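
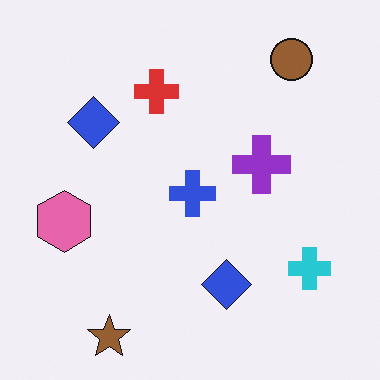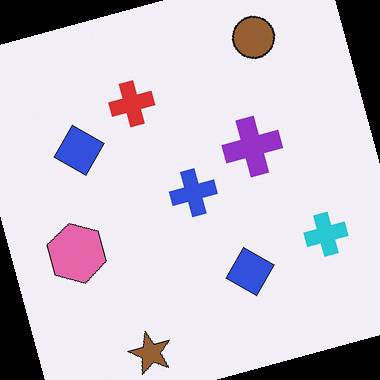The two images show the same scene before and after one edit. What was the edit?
The transformation is: rotated counter-clockwise by a clearly visible amount.

Every shape is tilted by the same angle and the image corners show triangular fill wedges — a whole-image rotation by a non-right angle.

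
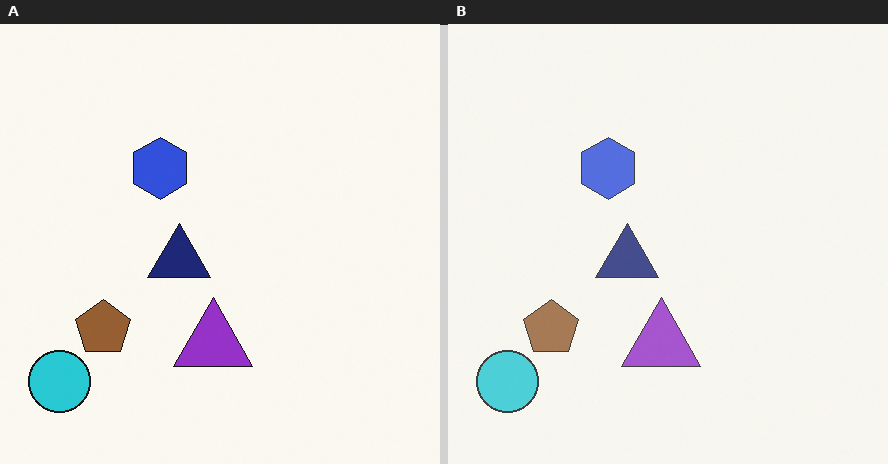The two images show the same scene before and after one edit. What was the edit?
This is the original image given slightly reduced contrast.

Tones are pushed toward mid-grey across the whole image — a global contrast change.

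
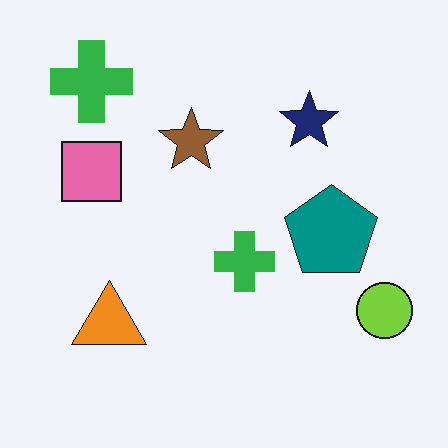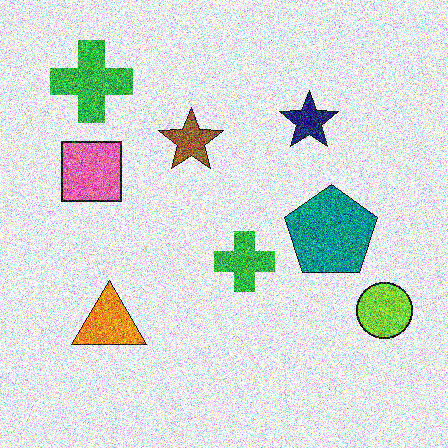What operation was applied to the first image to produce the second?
Degraded with a thick layer of grain.

Random speckle covers the whole image, including the flat background.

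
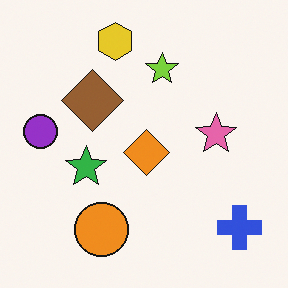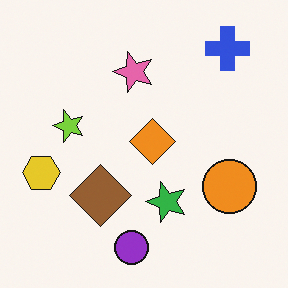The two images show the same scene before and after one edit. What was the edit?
The second image is the first rotated 90° counter-clockwise.

The blue cross sits in the bottom-right of the first image and the top-right of the second — consistent with a whole-image 90° counter-clockwise rotation.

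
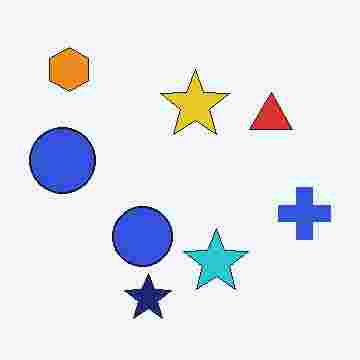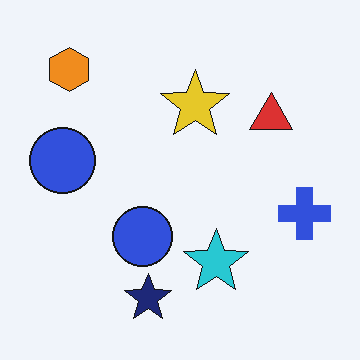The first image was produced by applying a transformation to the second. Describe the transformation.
It was heavily JPEG-compressed with obvious blocking artifacts.

Blocky 8×8 compression artifacts appear around shape edges and the flat background shows ringing — characteristic JPEG degradation.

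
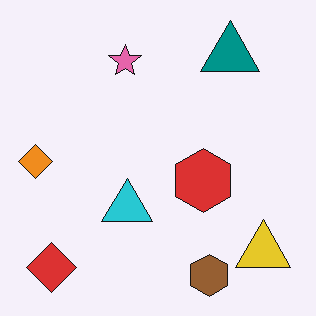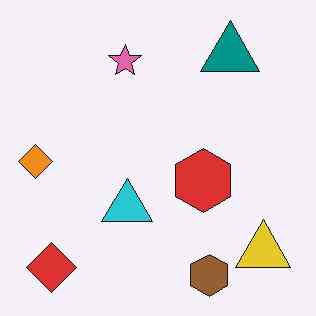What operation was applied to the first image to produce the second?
This is the original image given moderate JPEG compression.

Blocky 8×8 compression artifacts appear around shape edges and the flat background shows ringing — characteristic JPEG degradation.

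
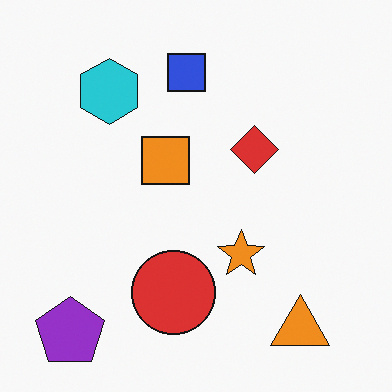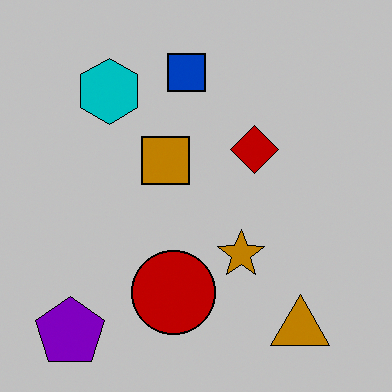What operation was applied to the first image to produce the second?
This is the original image aggressively posterized.

Each flat color has snapped to a coarser quantized level — most visibly, the near-white background has dropped to a flat grey.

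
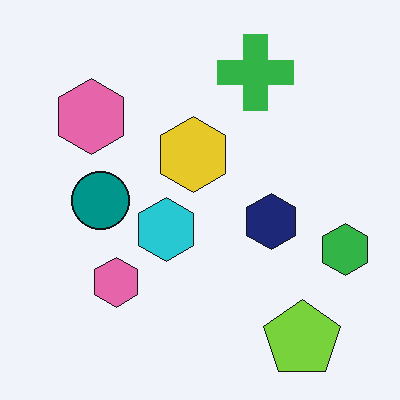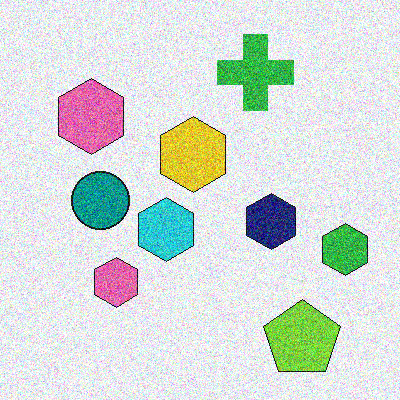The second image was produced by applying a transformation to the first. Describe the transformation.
It was degraded with a thick layer of grain.

Random speckle covers the whole image, including the flat background.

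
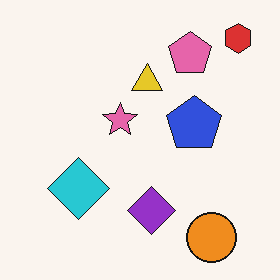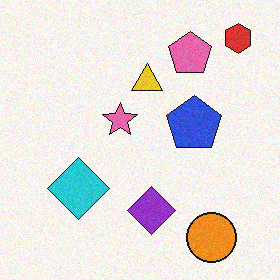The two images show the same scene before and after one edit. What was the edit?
This is the original image degraded with subtle gaussian noise.

Random speckle covers the whole image, including the flat background.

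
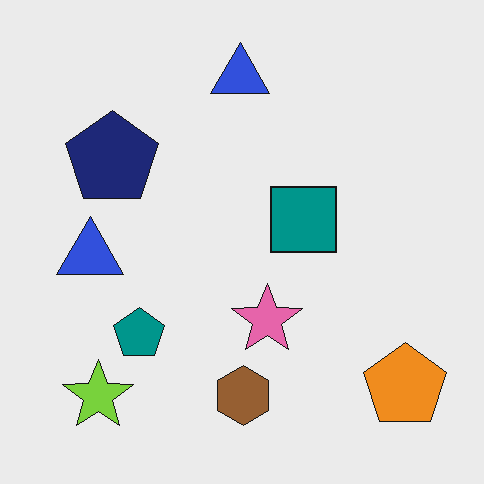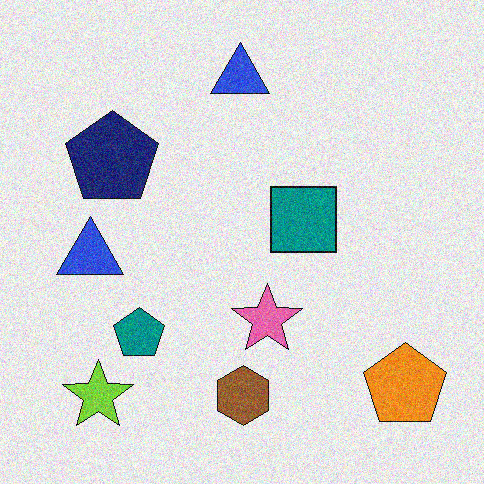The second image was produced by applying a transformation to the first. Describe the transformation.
Degraded with visible gaussian noise.

Random speckle covers the whole image, including the flat background.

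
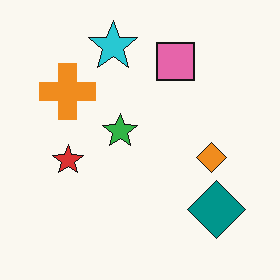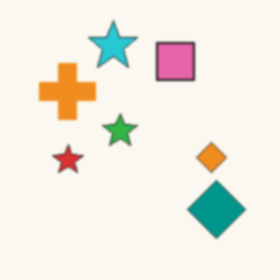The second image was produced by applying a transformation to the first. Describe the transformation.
The image was slightly softened.

Shape edges and outlines are uniformly softened across the whole image.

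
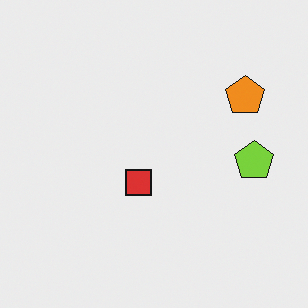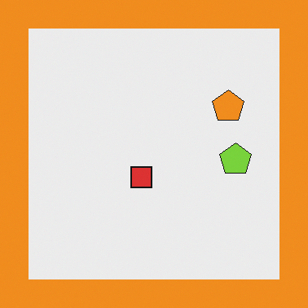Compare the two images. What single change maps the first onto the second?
It was framed with a orange border.

A solid orange frame runs around the edge of the second image, with the content slightly shrunk inside it.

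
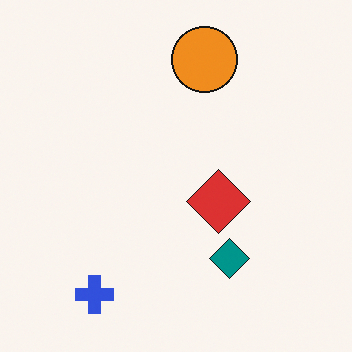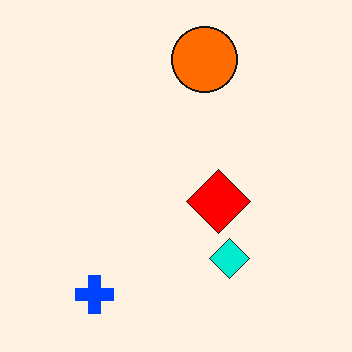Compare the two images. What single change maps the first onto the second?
It was made much more vivid (saturation change).

All colors are more vivid — a global saturation change.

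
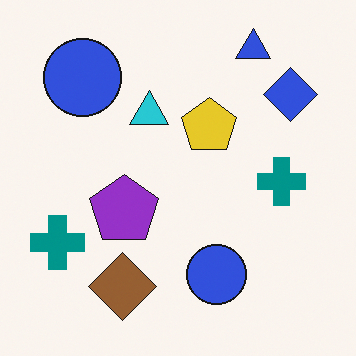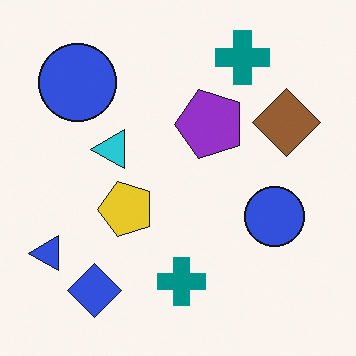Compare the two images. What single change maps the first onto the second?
It was transposed (reflected across the top-left ↔ bottom-right diagonal).

Shapes have swapped their row and column positions — what was in the top-right is now in the bottom-left — a diagonal reflection.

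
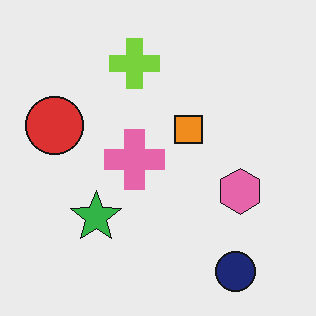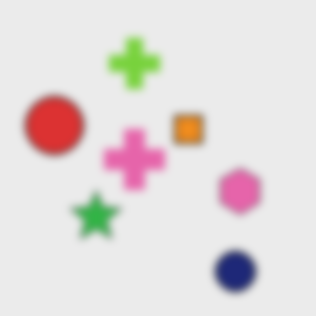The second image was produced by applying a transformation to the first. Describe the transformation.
The second image is the first noticeably gaussian-blurred.

Shape edges and outlines are uniformly softened across the whole image.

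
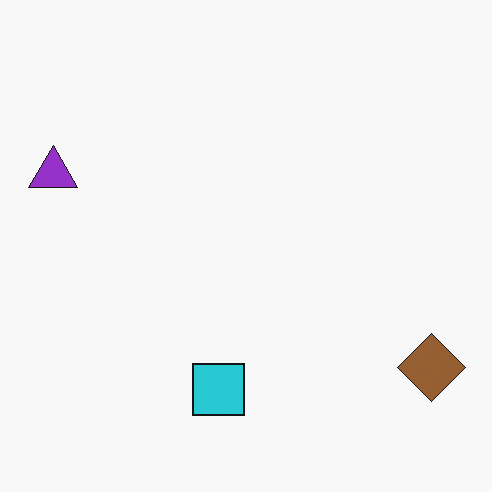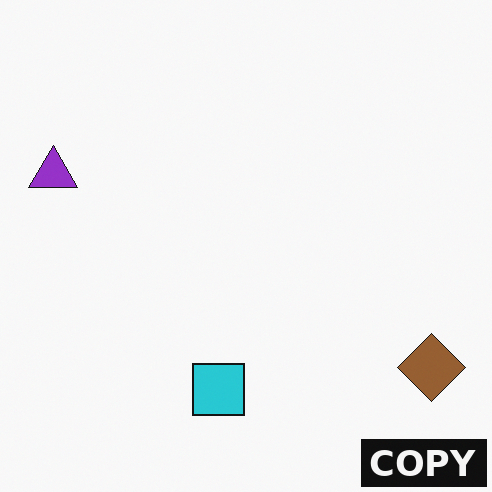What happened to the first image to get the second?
This is the original image watermarked with the text "COPY" in the lower-right corner.

A dark label reading "COPY" appears in the lower-right corner.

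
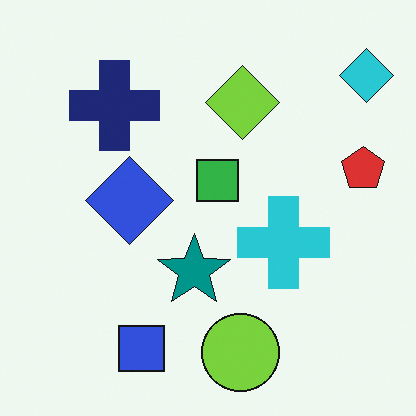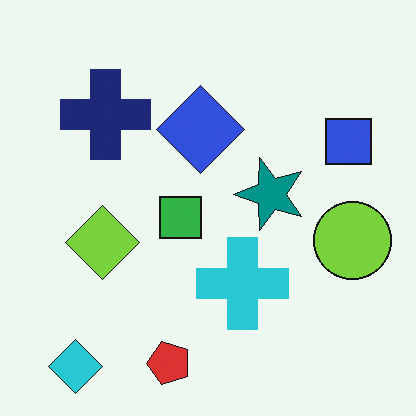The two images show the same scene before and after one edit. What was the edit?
The image was transposed (reflected across the top-left ↔ bottom-right diagonal).

Shapes have swapped their row and column positions — what was in the top-right is now in the bottom-left — a diagonal reflection.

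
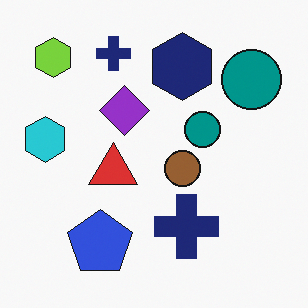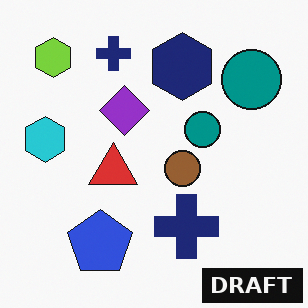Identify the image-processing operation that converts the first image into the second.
Watermarked with the text "DRAFT" in the lower-right corner.

A dark label reading "DRAFT" appears in the lower-right corner.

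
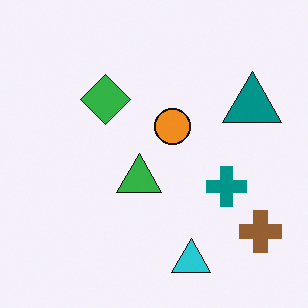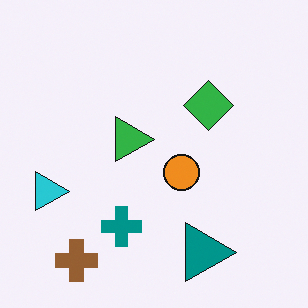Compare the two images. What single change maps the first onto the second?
The second image is the first rotated 90° clockwise.

The brown cross sits in the bottom-right of the first image and the bottom-left of the second — consistent with a whole-image 90° clockwise rotation.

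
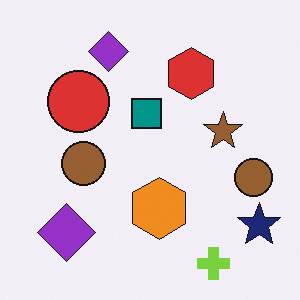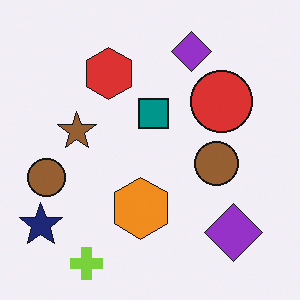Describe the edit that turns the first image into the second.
This is the original image flipped horizontally (left ↔ right).

The navy star is in the bottom-right of the first image and the bottom-left of the second — shapes on opposite sides of the vertical midline have swapped in a mirror flip.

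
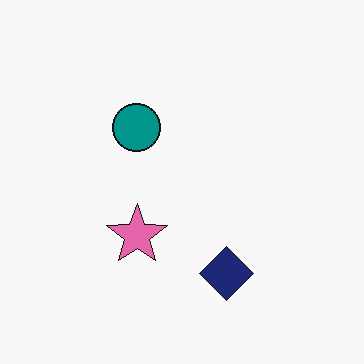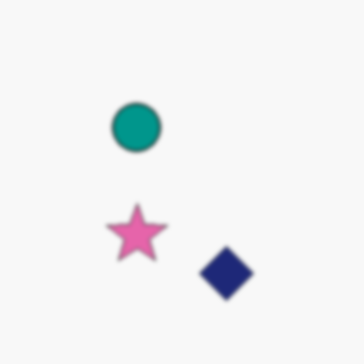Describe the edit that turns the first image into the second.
It was slightly softened.

Shape edges and outlines are uniformly softened across the whole image.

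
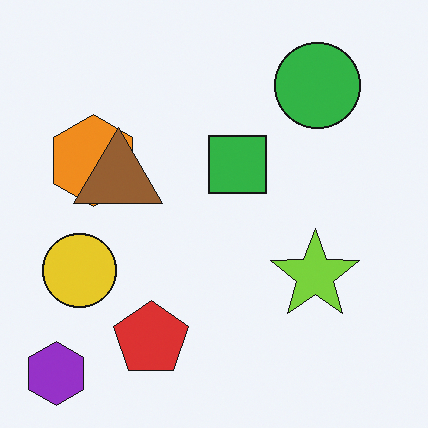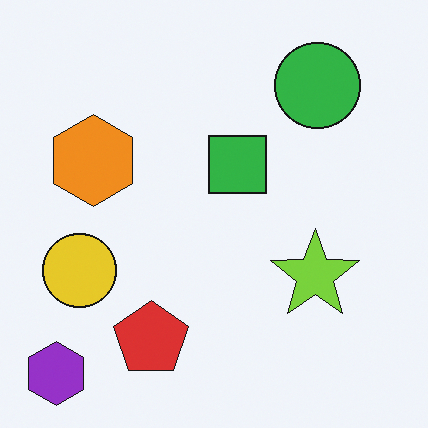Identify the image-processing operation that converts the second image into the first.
The first image is the second overlaid with an additional brown triangle.

A brown triangle appears in the first image that is absent from the second.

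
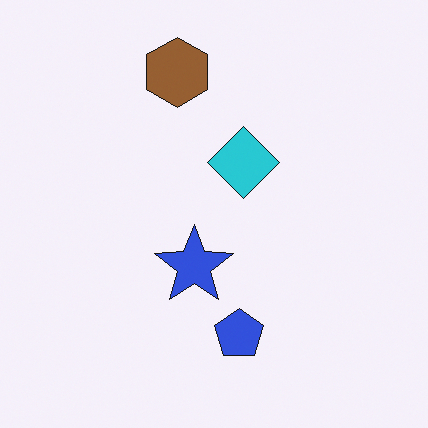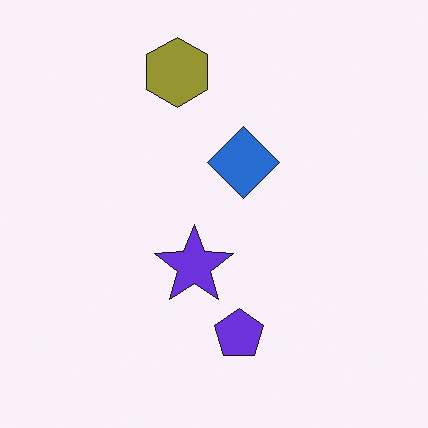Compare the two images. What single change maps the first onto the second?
The transformation is: hue-shifted slightly.

Every shape's color has rotated by the same amount around the hue wheel — a uniform hue shift.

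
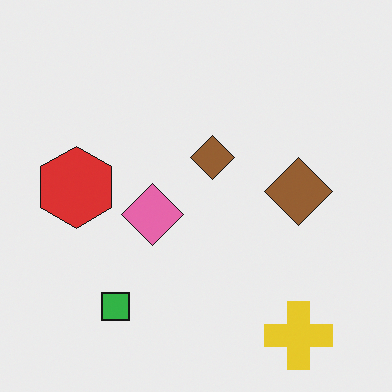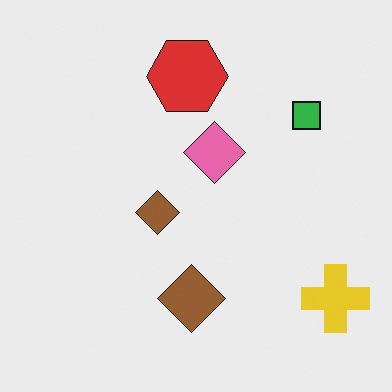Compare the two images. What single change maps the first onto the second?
This is the original image transposed (reflected across the top-left ↔ bottom-right diagonal).

Shapes have swapped their row and column positions — what was in the top-right is now in the bottom-left — a diagonal reflection.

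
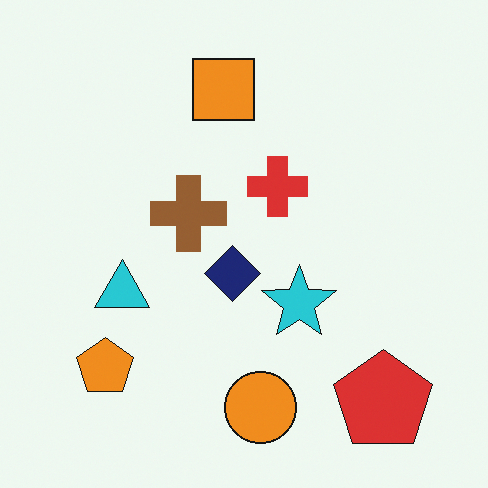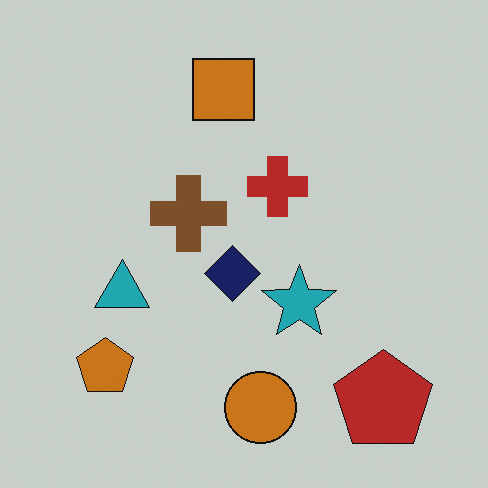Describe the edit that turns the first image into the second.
This is the original image darkened a little.

Every pixel — background and shapes alike — is uniformly darkened.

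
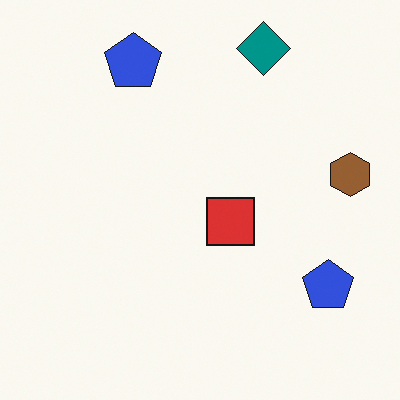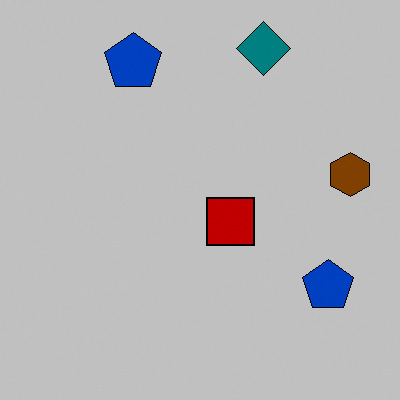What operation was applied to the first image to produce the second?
It was aggressively posterized.

Each flat color has snapped to a coarser quantized level — most visibly, the near-white background has dropped to a flat grey.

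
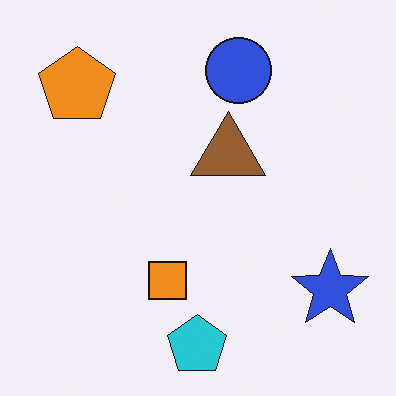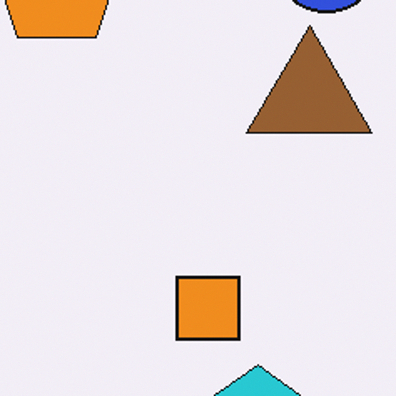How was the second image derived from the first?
Cropped to a noticeably smaller region and rescaled.

The visible shapes are larger and the field of view is narrower; shapes near the original edges may be partly or wholly outside the frame — a crop-and-rescale.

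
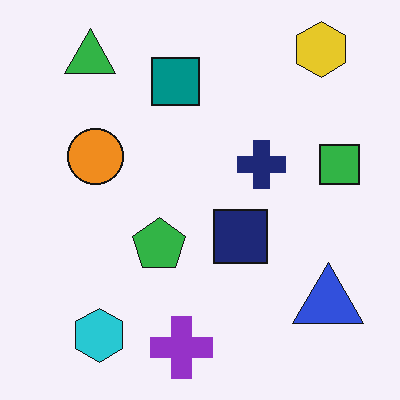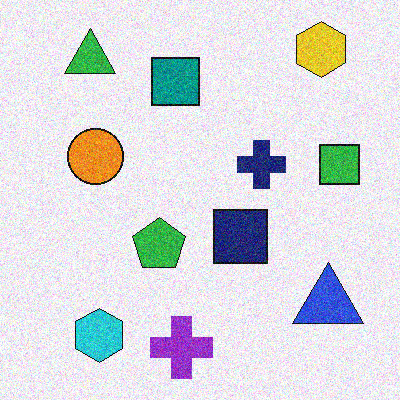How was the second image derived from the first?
The image was degraded with moderate additive noise.

Random speckle covers the whole image, including the flat background.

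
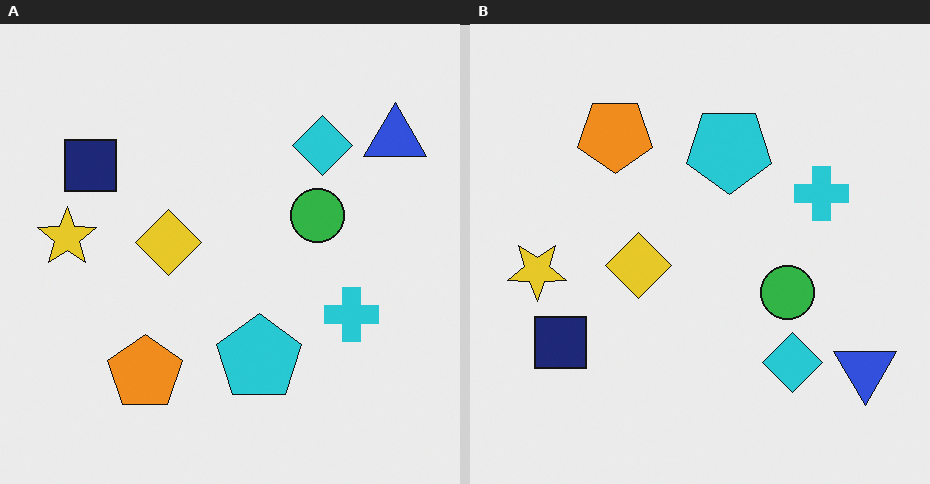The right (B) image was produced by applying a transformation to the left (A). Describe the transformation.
The transformation is: flipped vertically (top ↔ bottom).

The orange pentagon is in the bottom-left of the left (A) image and the top-left of the right (B) — shapes on opposite sides of the horizontal midline have swapped in a mirror flip.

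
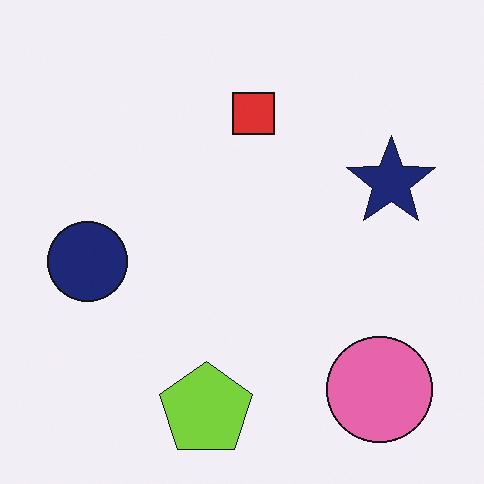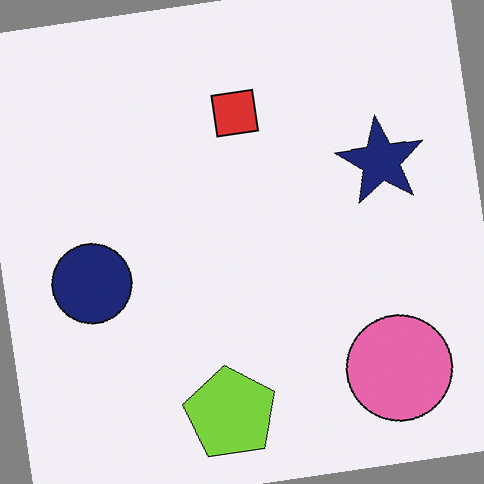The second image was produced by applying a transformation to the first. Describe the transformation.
This is the original image rotated counter-clockwise by a few degrees.

Every shape is tilted by the same angle and the image corners show triangular fill wedges — a whole-image rotation by a non-right angle.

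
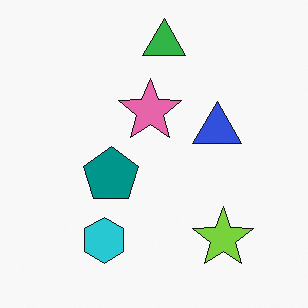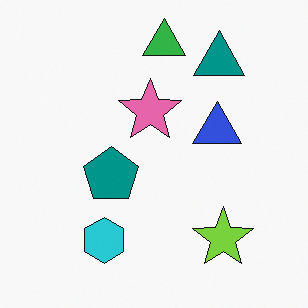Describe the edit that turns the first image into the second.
This is the original image overlaid with an additional teal triangle.

A teal triangle appears in the second image that is absent from the first.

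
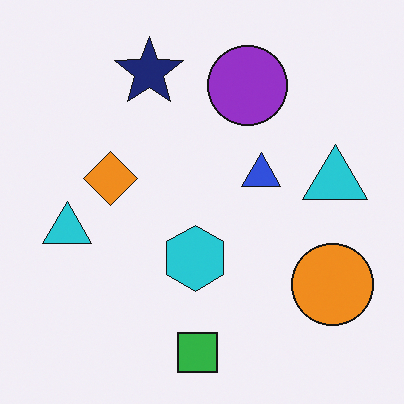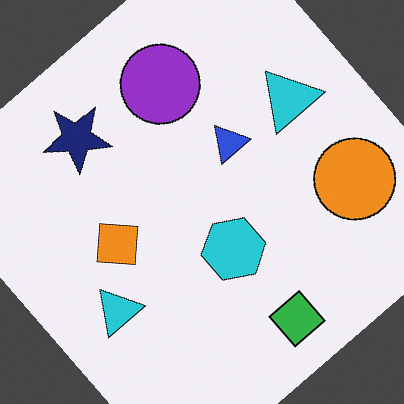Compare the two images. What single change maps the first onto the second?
The transformation is: rotated counter-clockwise by a large amount — several tens of degrees.

Every shape is tilted by the same angle and the image corners show triangular fill wedges — a whole-image rotation by a non-right angle.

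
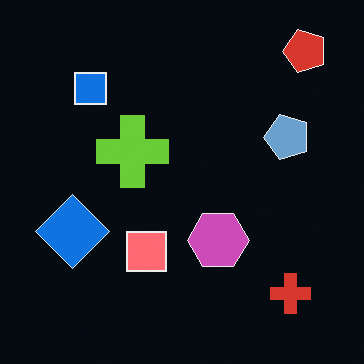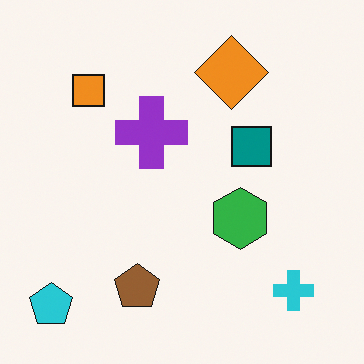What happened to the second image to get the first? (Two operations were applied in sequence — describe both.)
The transformation is: transposed (reflected across the top-left ↔ bottom-right diagonal), then color-inverted (negative).

Shapes have swapped their row and column positions — what was in the top-right is now in the bottom-left — a diagonal reflection. The light background has become dark and every shape's color is its complement — a photographic negative.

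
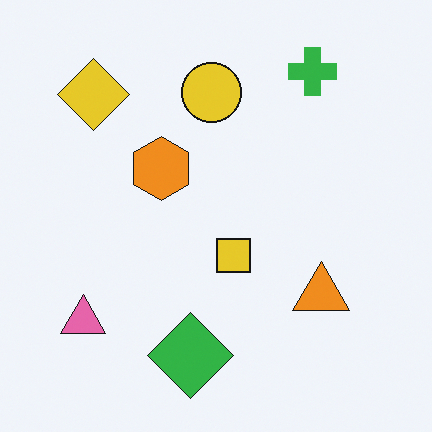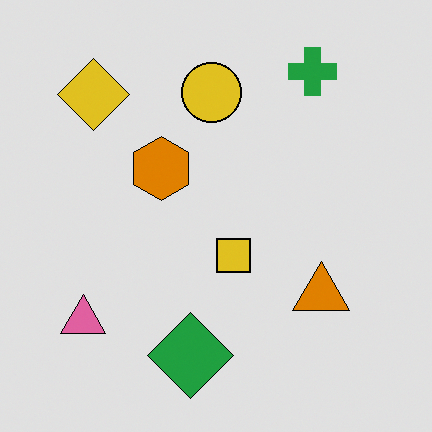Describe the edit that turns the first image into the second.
It was posterized to a reduced palette.

Each flat color has snapped to a coarser quantized level — most visibly, the near-white background has dropped to a flat grey.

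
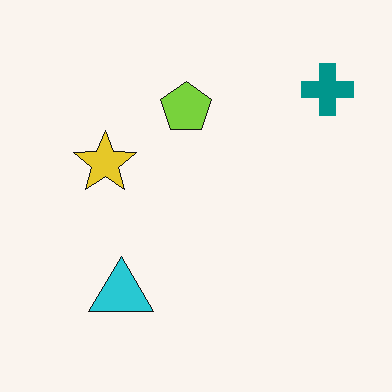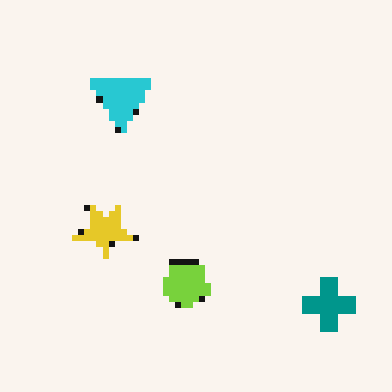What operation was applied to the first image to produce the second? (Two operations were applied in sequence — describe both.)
The image was pixelated into visible square blocks, then flipped vertically (top ↔ bottom).

Shapes are reduced to large square blocks; fine edges and outlines are lost — a downscale-then-upscale (mosaic) effect. The teal cross is in the top-right of the first image and the bottom-right of the second — shapes on opposite sides of the horizontal midline have swapped in a mirror flip.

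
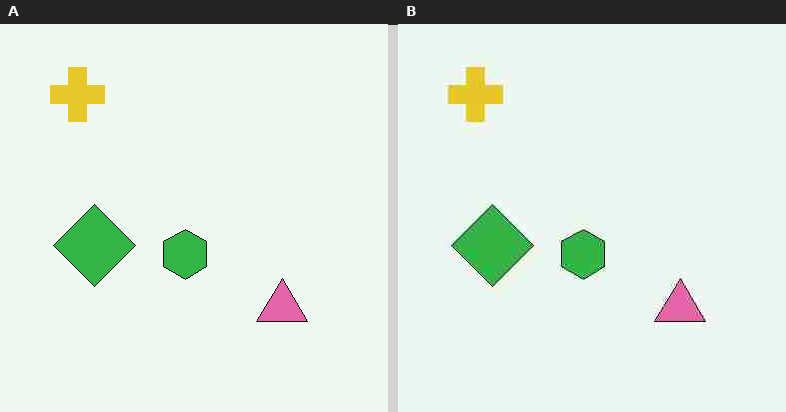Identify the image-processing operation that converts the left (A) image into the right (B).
The image was degraded with heavy JPEG compression.

Blocky 8×8 compression artifacts appear around shape edges and the flat background shows ringing — characteristic JPEG degradation.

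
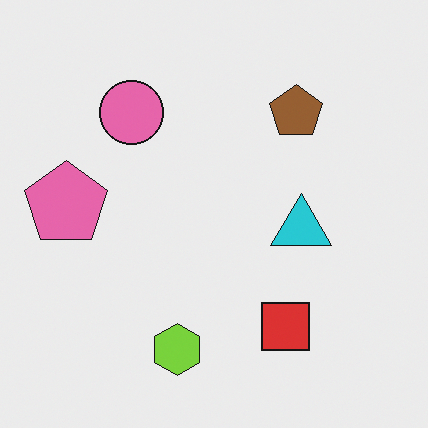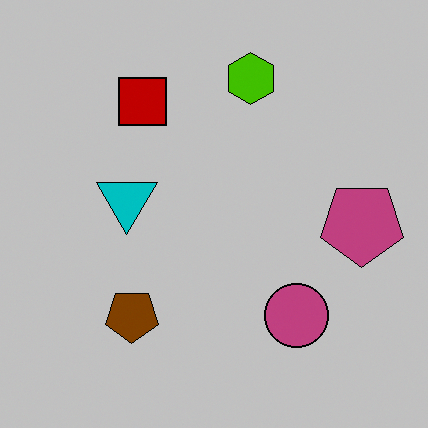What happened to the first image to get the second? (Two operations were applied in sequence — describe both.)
Aggressively posterized, then rotated 180°.

Each flat color has snapped to a coarser quantized level — most visibly, the near-white background has dropped to a flat grey. The pink pentagon sits in the left of the first image and the right of the second — consistent with a whole-image 180° rotation.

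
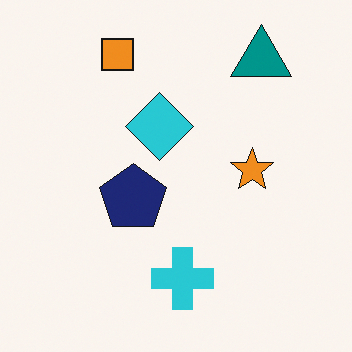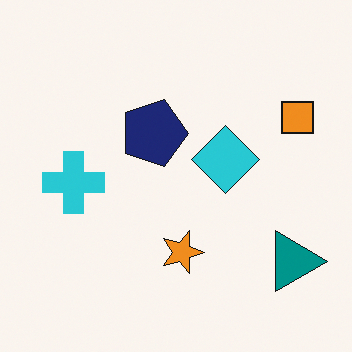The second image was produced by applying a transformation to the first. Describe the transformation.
The transformation is: rotated 90° clockwise.

The teal triangle sits in the top-right of the first image and the bottom-right of the second — consistent with a whole-image 90° clockwise rotation.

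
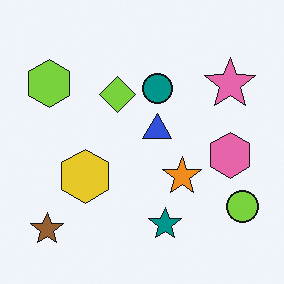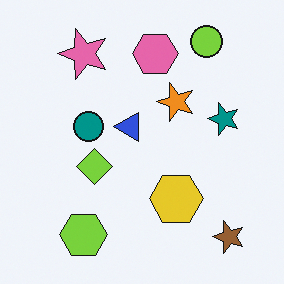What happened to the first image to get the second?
It was rotated 90° counter-clockwise.

The brown star sits in the bottom-left of the first image and the bottom-right of the second — consistent with a whole-image 90° counter-clockwise rotation.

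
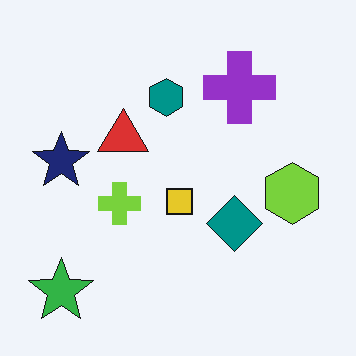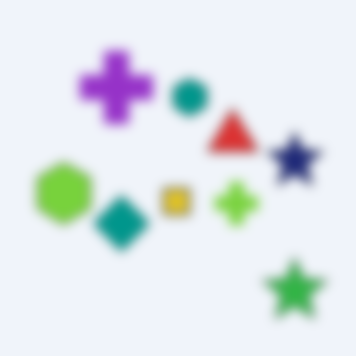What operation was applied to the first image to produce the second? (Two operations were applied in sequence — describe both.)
This is the original image heavily blurred, then flipped horizontally (left ↔ right).

Shape edges and outlines are uniformly softened across the whole image. The navy star is in the left of the first image and the right of the second — shapes on opposite sides of the vertical midline have swapped in a mirror flip.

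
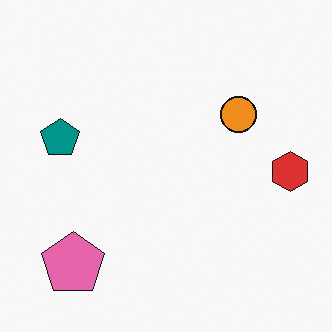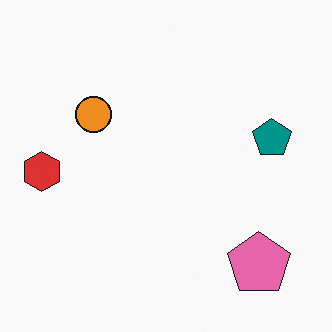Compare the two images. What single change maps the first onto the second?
The transformation is: flipped horizontally (left ↔ right).

The red hexagon is in the right of the first image and the left of the second — shapes on opposite sides of the vertical midline have swapped in a mirror flip.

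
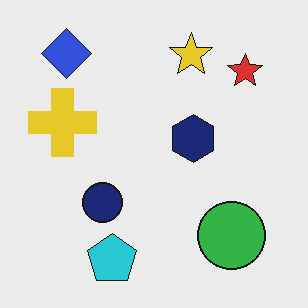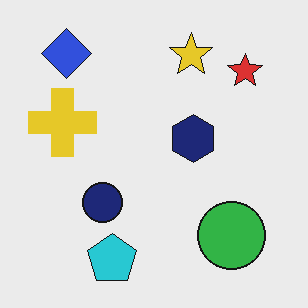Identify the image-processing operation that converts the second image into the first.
The image was given moderate JPEG compression.

Blocky 8×8 compression artifacts appear around shape edges and the flat background shows ringing — characteristic JPEG degradation.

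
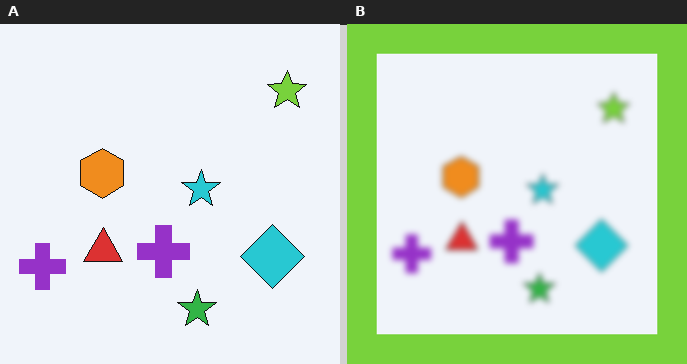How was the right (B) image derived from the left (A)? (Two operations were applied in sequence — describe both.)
It was noticeably gaussian-blurred, then framed with a lime border.

Shape edges and outlines are uniformly softened across the whole image. A solid lime frame runs around the edge of the right (B) image, with the content slightly shrunk inside it.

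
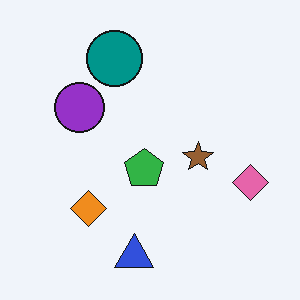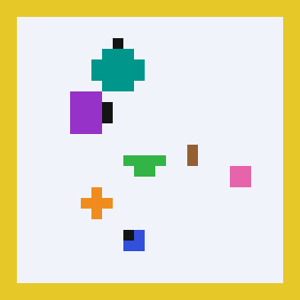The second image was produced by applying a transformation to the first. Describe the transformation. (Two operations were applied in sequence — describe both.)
The second image is the first coarsely pixelated, then framed with a yellow border.

Shapes are reduced to large square blocks; fine edges and outlines are lost — a downscale-then-upscale (mosaic) effect. A solid yellow frame runs around the edge of the second image, with the content slightly shrunk inside it.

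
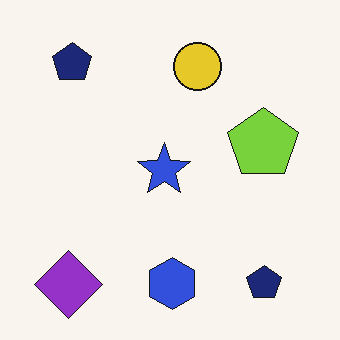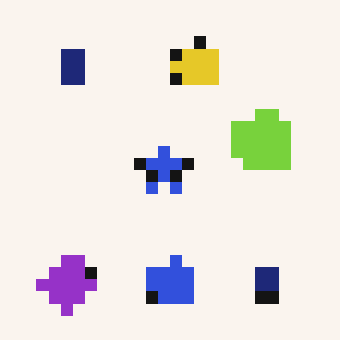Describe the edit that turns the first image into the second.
This is the original image coarsely pixelated.

Shapes are reduced to large square blocks; fine edges and outlines are lost — a downscale-then-upscale (mosaic) effect.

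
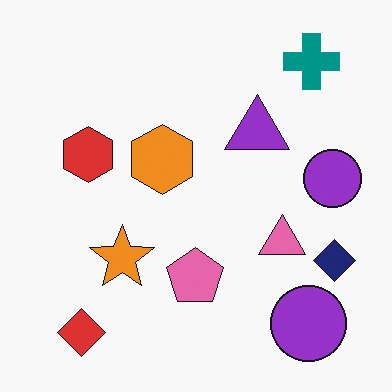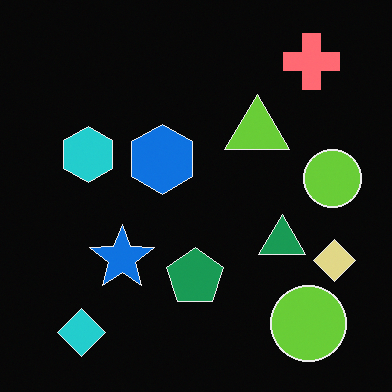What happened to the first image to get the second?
Color-inverted (negative).

The light background has become dark and every shape's color is its complement — a photographic negative.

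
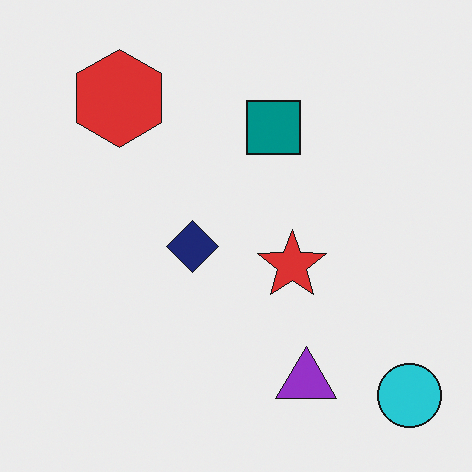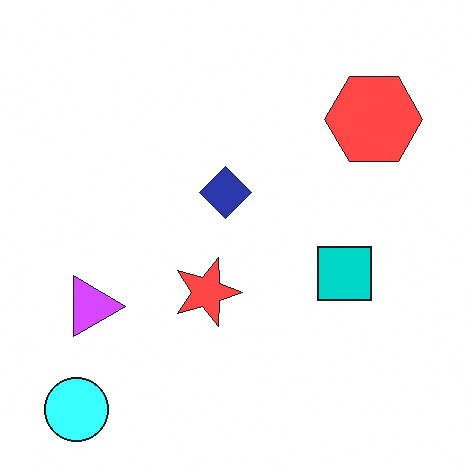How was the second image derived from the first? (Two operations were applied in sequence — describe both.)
This is the original image rotated 90° clockwise, then noticeably brightened.

The cyan circle sits in the bottom-right of the first image and the bottom-left of the second — consistent with a whole-image 90° clockwise rotation. Every pixel — background and shapes alike — is uniformly brightened.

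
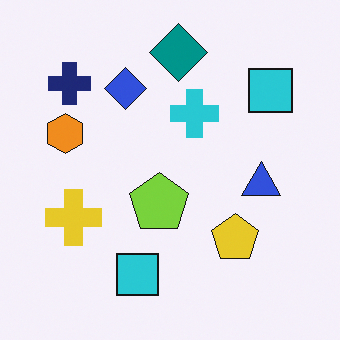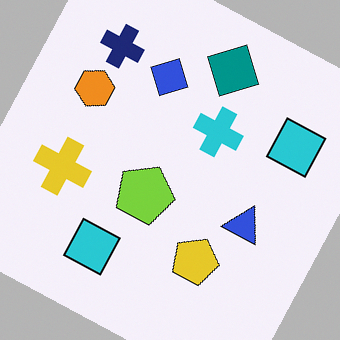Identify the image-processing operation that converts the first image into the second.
It was rotated clockwise by a clearly visible amount.

Every shape is tilted by the same angle and the image corners show triangular fill wedges — a whole-image rotation by a non-right angle.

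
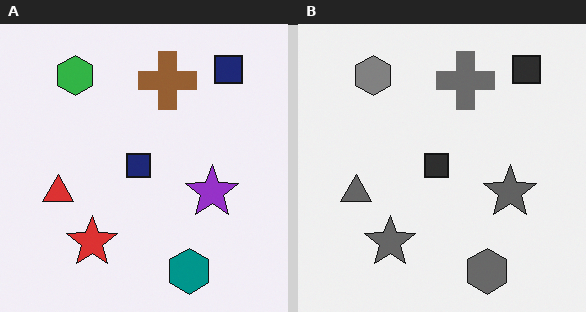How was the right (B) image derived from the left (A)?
The image was converted to grayscale.

All color is removed — every shape is now a shade of grey.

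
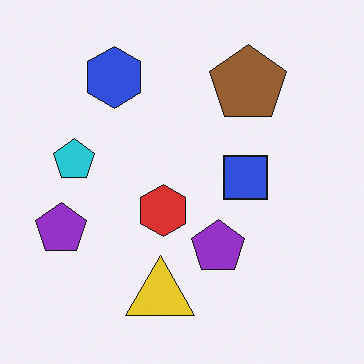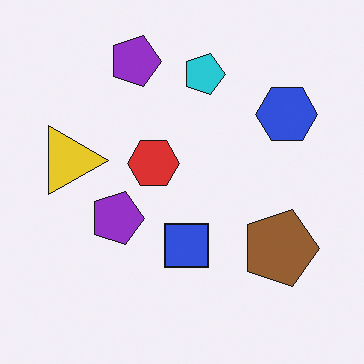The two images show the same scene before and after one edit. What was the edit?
The transformation is: rotated 90° clockwise.

The blue hexagon sits in the top-left of the first image and the top-right of the second — consistent with a whole-image 90° clockwise rotation.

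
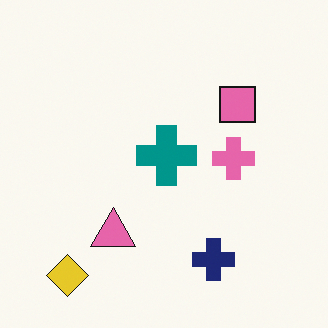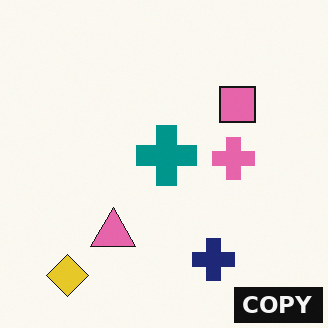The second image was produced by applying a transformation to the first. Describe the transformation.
The second image is the first watermarked with the text "COPY" in the lower-right corner.

A dark label reading "COPY" appears in the lower-right corner.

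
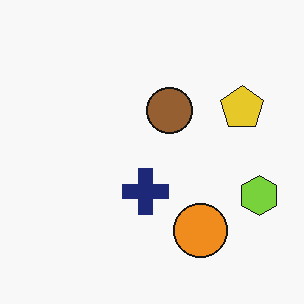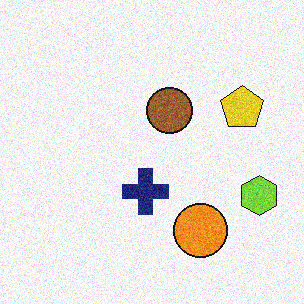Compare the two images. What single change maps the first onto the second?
This is the original image degraded with moderate additive noise.

Random speckle covers the whole image, including the flat background.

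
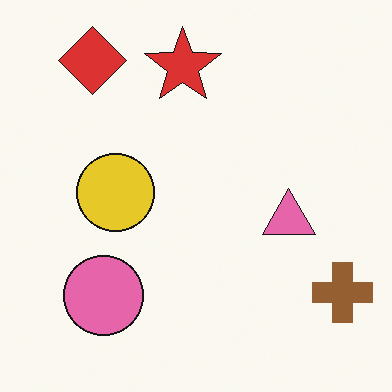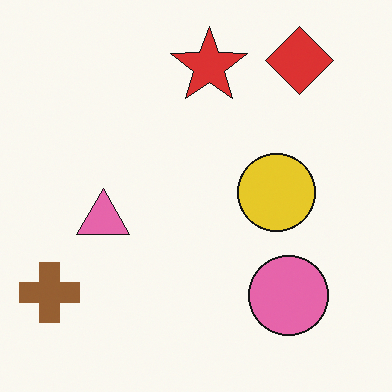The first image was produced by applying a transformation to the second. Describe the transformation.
The image was flipped horizontally (left ↔ right).

The brown cross is in the bottom-left of the second image and the bottom-right of the first — shapes on opposite sides of the vertical midline have swapped in a mirror flip.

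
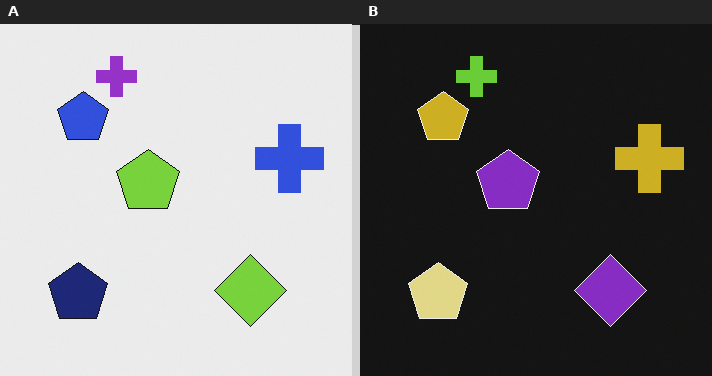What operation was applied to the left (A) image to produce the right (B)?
It was color-inverted (negative).

The light background has become dark and every shape's color is its complement — a photographic negative.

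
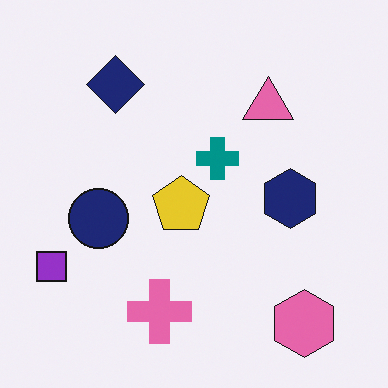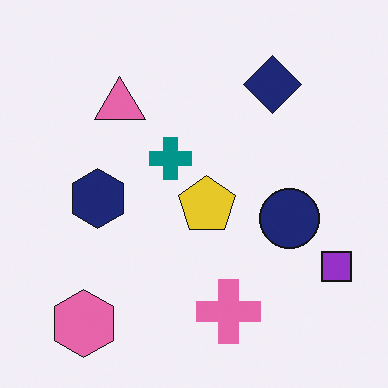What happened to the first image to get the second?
Flipped horizontally (left ↔ right).

The purple square is in the bottom-left of the first image and the bottom-right of the second — shapes on opposite sides of the vertical midline have swapped in a mirror flip.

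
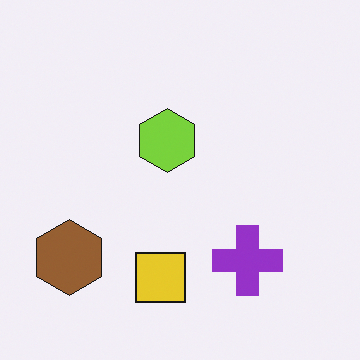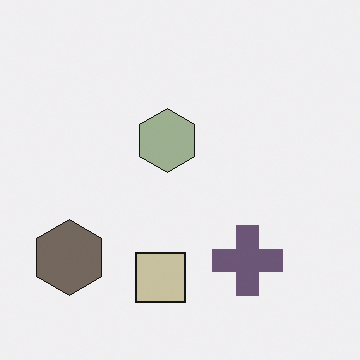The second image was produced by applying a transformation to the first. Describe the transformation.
The image was heavily desaturated.

All colors are more muted and greyish — a global saturation change.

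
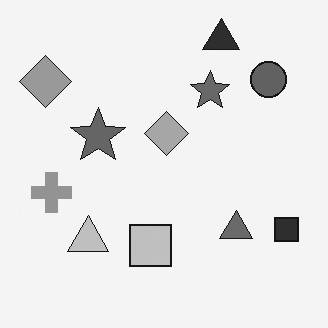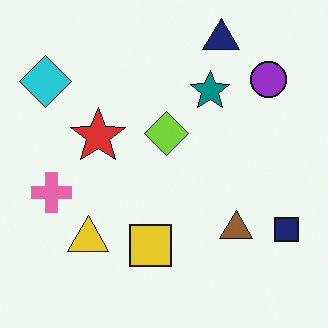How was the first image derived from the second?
It was converted to grayscale.

All color is removed — every shape is now a shade of grey.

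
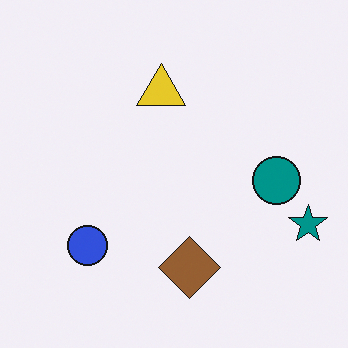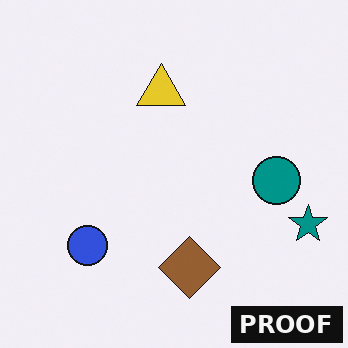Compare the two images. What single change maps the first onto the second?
Watermarked with the text "PROOF" in the lower-right corner.

A dark label reading "PROOF" appears in the lower-right corner.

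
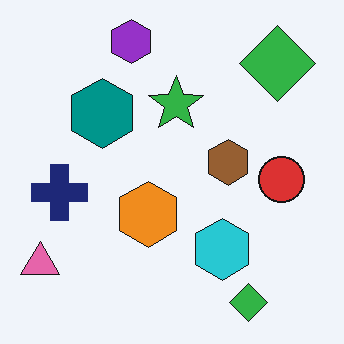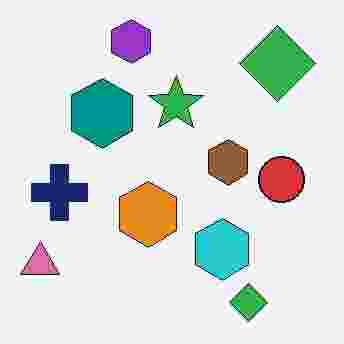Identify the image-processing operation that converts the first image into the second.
The image was degraded with heavy JPEG compression.

Blocky 8×8 compression artifacts appear around shape edges and the flat background shows ringing — characteristic JPEG degradation.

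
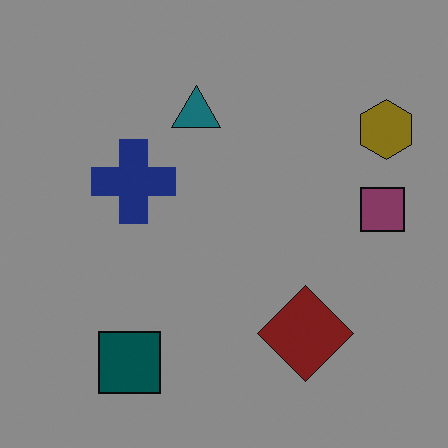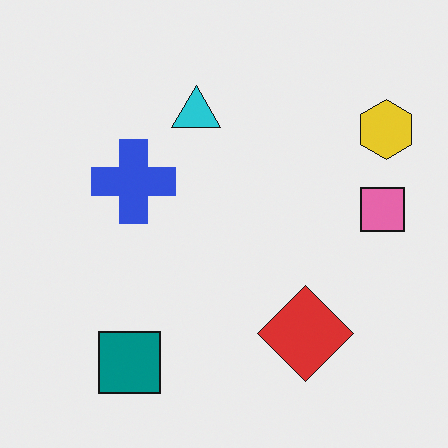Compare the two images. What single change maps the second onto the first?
It was noticeably darkened.

Every pixel — background and shapes alike — is uniformly darkened.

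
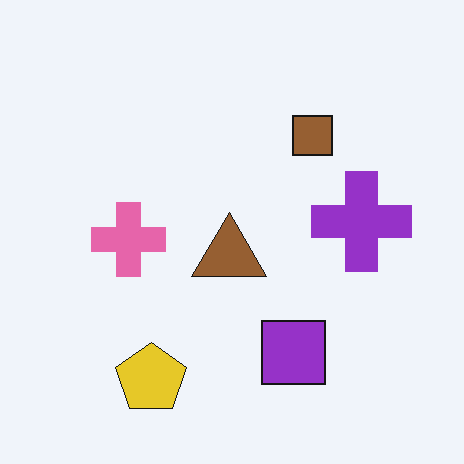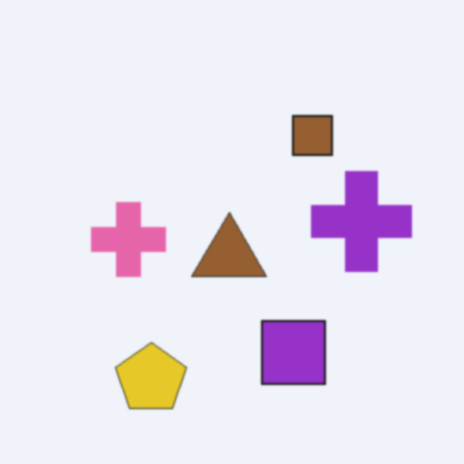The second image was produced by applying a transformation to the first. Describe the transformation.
The second image is the first given a subtle gaussian blur.

Shape edges and outlines are uniformly softened across the whole image.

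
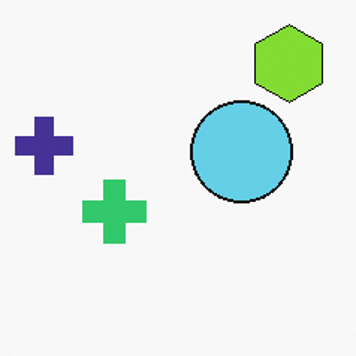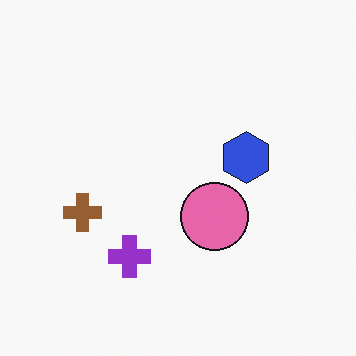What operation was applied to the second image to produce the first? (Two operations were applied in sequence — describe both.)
The image was hue-shifted by a large amount, then cropped slightly and scaled back up.

Every shape's color has rotated by the same amount around the hue wheel — a uniform hue shift. The visible shapes are larger and the field of view is narrower; shapes near the original edges may be partly or wholly outside the frame — a crop-and-rescale.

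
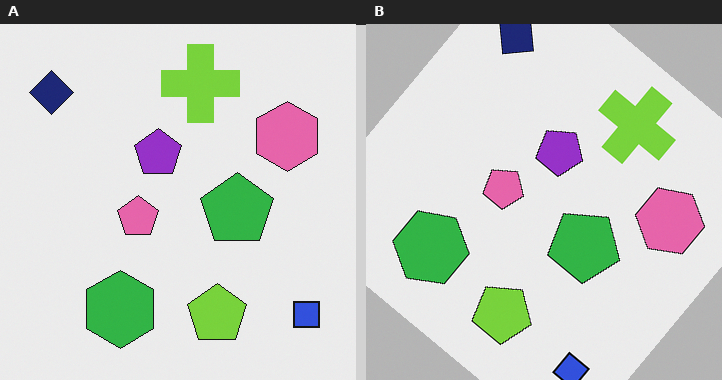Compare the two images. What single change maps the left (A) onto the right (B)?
The image was rotated clockwise by a large amount — several tens of degrees.

Every shape is tilted by the same angle and the image corners show triangular fill wedges — a whole-image rotation by a non-right angle.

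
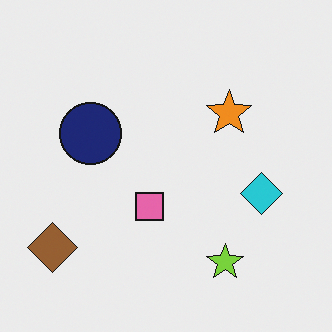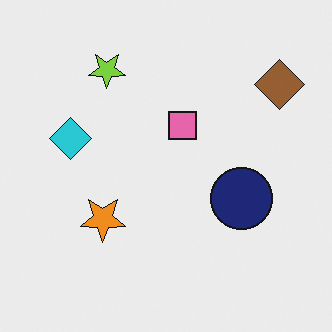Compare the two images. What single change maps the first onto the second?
It was rotated 180°.

The brown diamond sits in the bottom-left of the first image and the top-right of the second — consistent with a whole-image 180° rotation.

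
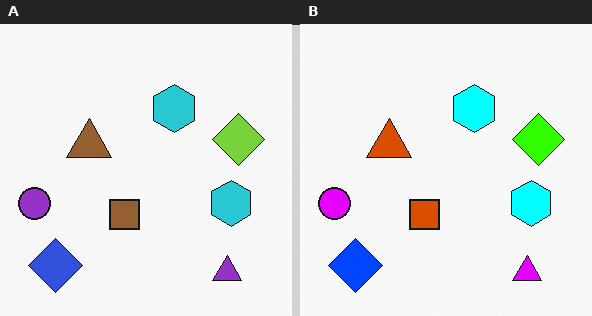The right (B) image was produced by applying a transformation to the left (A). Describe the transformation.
Heavily oversaturated.

All colors are more vivid — a global saturation change.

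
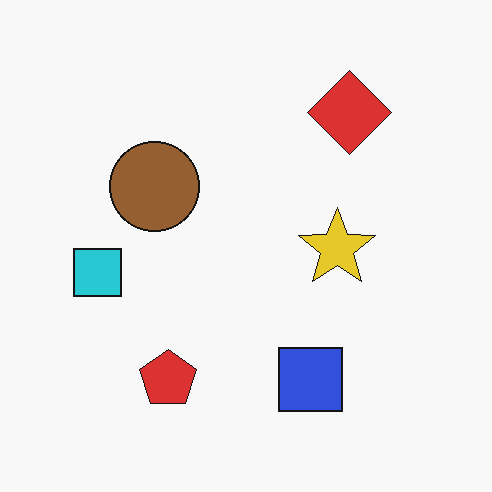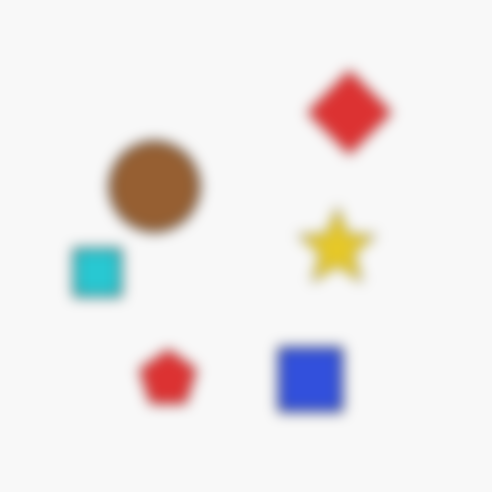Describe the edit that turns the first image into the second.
The second image is the first heavily blurred.

Shape edges and outlines are uniformly softened across the whole image.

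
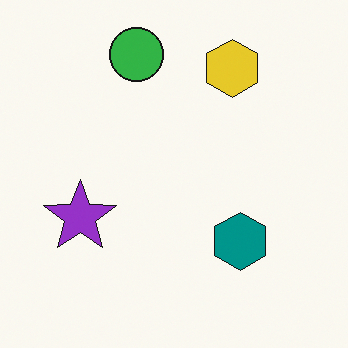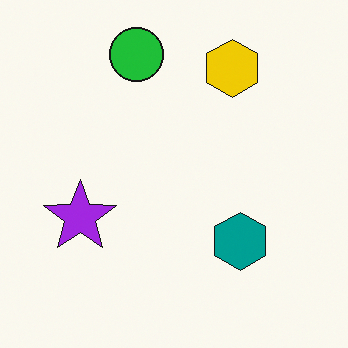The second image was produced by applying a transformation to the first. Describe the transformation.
The image was slightly oversaturated.

All colors are more vivid — a global saturation change.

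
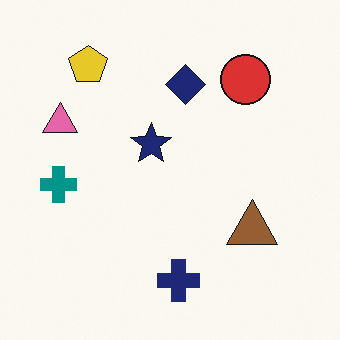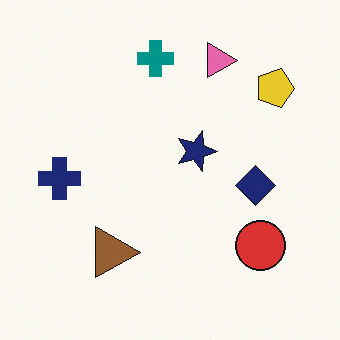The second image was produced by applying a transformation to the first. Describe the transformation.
The second image is the first rotated 90° clockwise.

The yellow pentagon sits in the top-left of the first image and the top-right of the second — consistent with a whole-image 90° clockwise rotation.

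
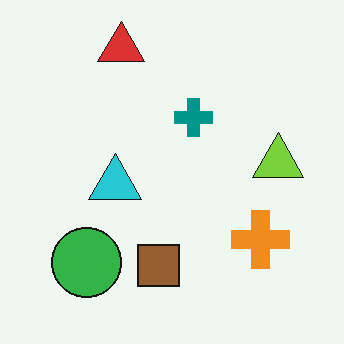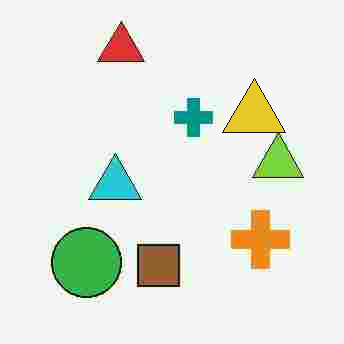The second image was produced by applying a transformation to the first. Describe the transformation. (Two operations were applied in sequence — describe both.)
The second image is the first degraded with heavy JPEG compression, then overlaid with an additional yellow triangle.

Blocky 8×8 compression artifacts appear around shape edges and the flat background shows ringing — characteristic JPEG degradation. A yellow triangle appears in the second image that is absent from the first.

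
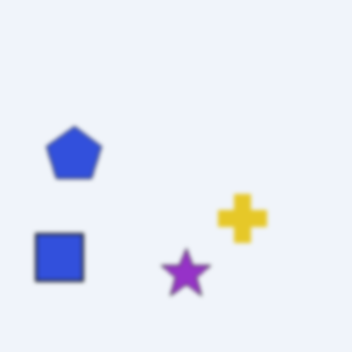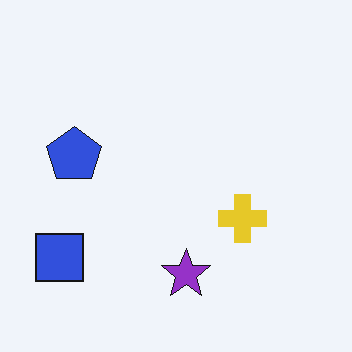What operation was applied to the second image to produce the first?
The first image is the second slightly softened.

Shape edges and outlines are uniformly softened across the whole image.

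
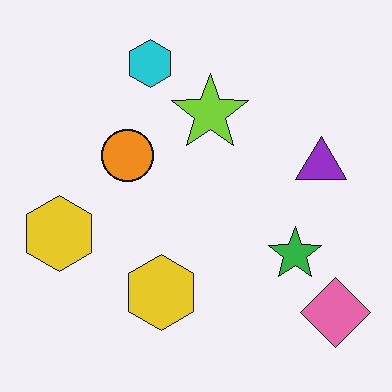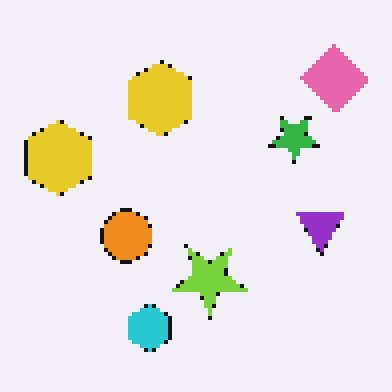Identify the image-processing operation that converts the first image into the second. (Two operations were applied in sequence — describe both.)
Flipped vertically (top ↔ bottom), then lightly pixelated (a mild mosaic effect).

The cyan hexagon is in the top of the first image and the bottom of the second — shapes on opposite sides of the horizontal midline have swapped in a mirror flip. Shapes are reduced to large square blocks; fine edges and outlines are lost — a downscale-then-upscale (mosaic) effect.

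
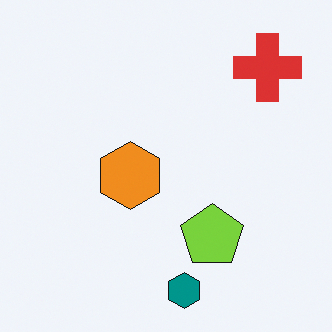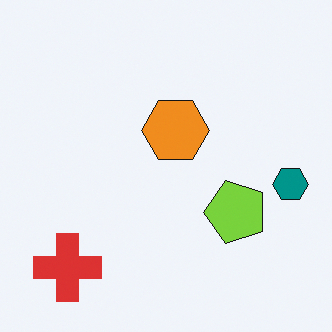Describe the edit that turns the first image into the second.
This is the original image transposed (reflected across the top-left ↔ bottom-right diagonal).

Shapes have swapped their row and column positions — what was in the top-right is now in the bottom-left — a diagonal reflection.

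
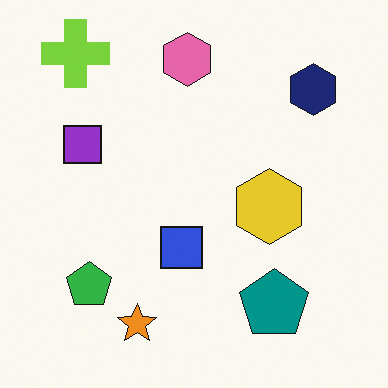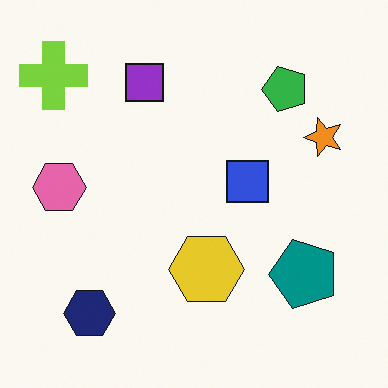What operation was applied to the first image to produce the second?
The second image is the first transposed (reflected across the top-left ↔ bottom-right diagonal).

Shapes have swapped their row and column positions — what was in the top-right is now in the bottom-left — a diagonal reflection.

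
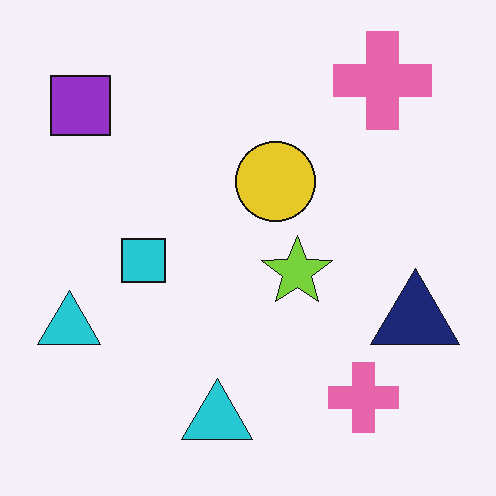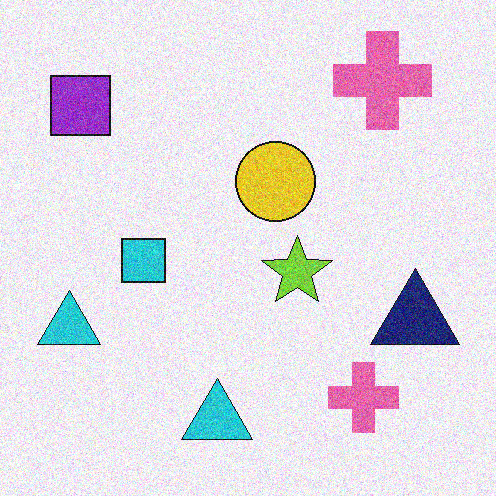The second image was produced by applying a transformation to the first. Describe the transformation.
The image was degraded with visible gaussian noise.

Random speckle covers the whole image, including the flat background.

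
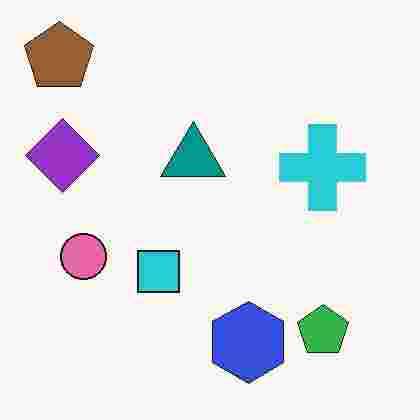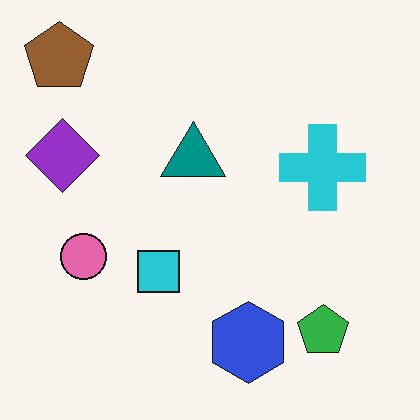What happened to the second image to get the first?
Heavily JPEG-compressed with obvious blocking artifacts.

Blocky 8×8 compression artifacts appear around shape edges and the flat background shows ringing — characteristic JPEG degradation.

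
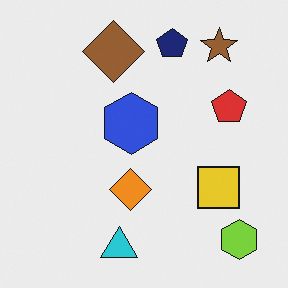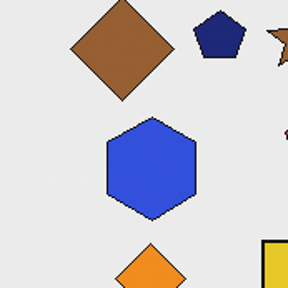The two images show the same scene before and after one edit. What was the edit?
It was cropped to a noticeably smaller region and rescaled.

The visible shapes are larger and the field of view is narrower; shapes near the original edges may be partly or wholly outside the frame — a crop-and-rescale.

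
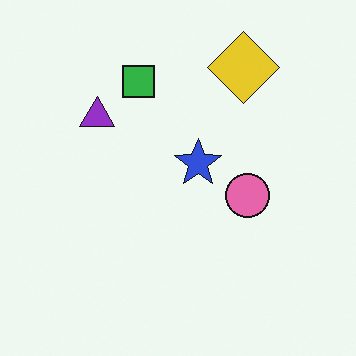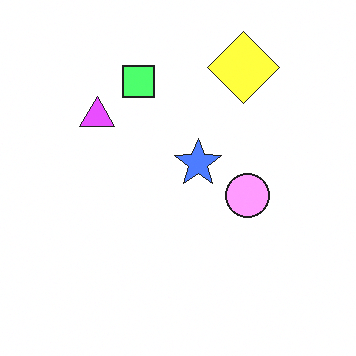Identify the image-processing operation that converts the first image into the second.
It was noticeably brightened.

Every pixel — background and shapes alike — is uniformly brightened.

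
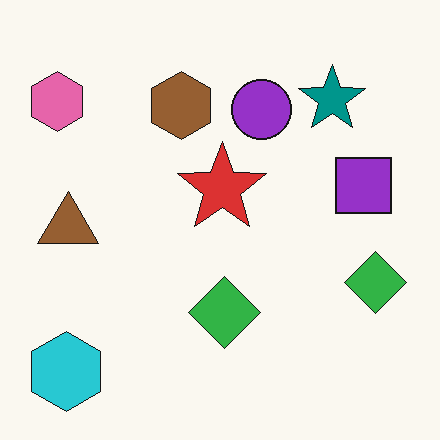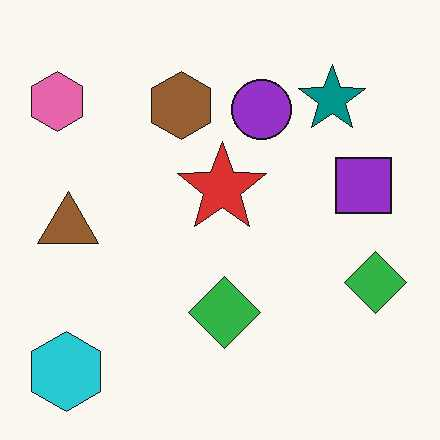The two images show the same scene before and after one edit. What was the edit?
The transformation is: given moderate JPEG compression.

Blocky 8×8 compression artifacts appear around shape edges and the flat background shows ringing — characteristic JPEG degradation.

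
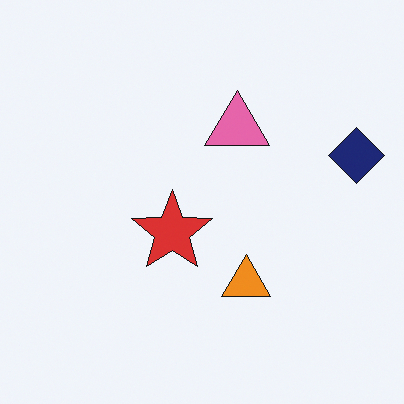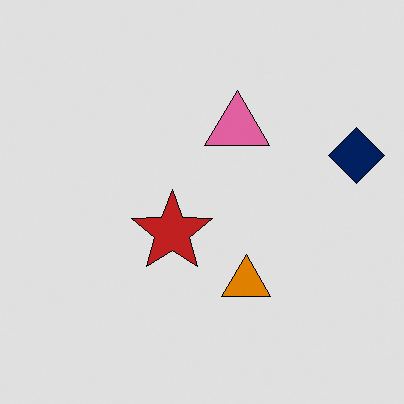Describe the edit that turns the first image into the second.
It was moderately posterized.

Each flat color has snapped to a coarser quantized level — most visibly, the near-white background has dropped to a flat grey.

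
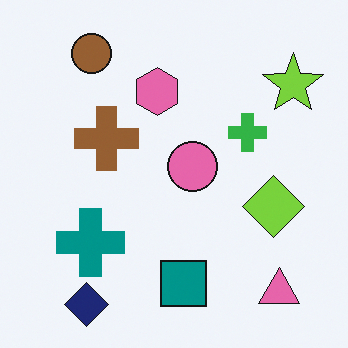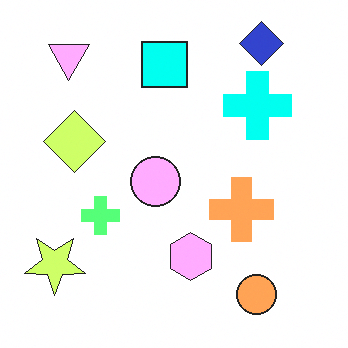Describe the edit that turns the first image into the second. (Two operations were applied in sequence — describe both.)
The image was noticeably brightened, then rotated 180°.

Every pixel — background and shapes alike — is uniformly brightened. The pink triangle sits in the bottom-right of the first image and the top-left of the second — consistent with a whole-image 180° rotation.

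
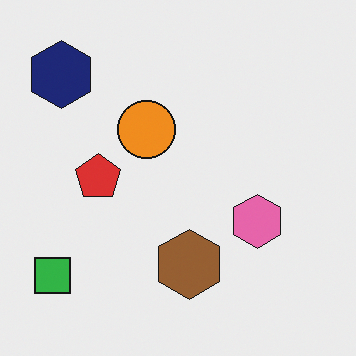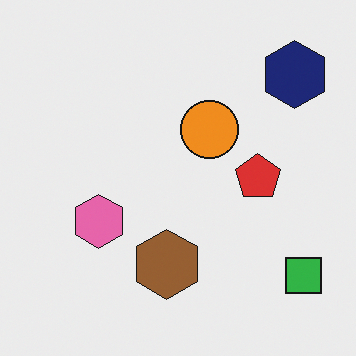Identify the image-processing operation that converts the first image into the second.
The second image is the first flipped horizontally (left ↔ right).

The green square is in the bottom-left of the first image and the bottom-right of the second — shapes on opposite sides of the vertical midline have swapped in a mirror flip.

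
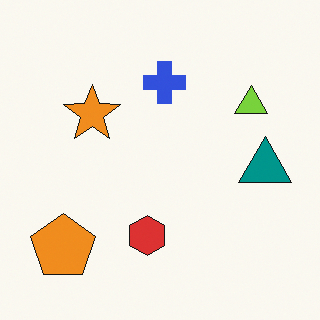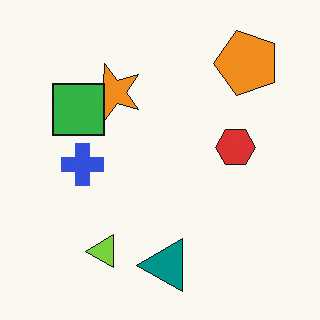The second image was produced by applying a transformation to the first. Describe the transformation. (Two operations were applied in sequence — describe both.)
The second image is the first transposed (reflected across the top-left ↔ bottom-right diagonal), then overlaid with an additional green square.

Shapes have swapped their row and column positions — what was in the top-right is now in the bottom-left — a diagonal reflection. A green square appears in the second image that is absent from the first.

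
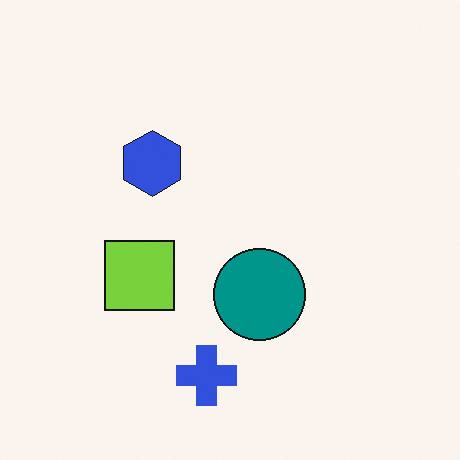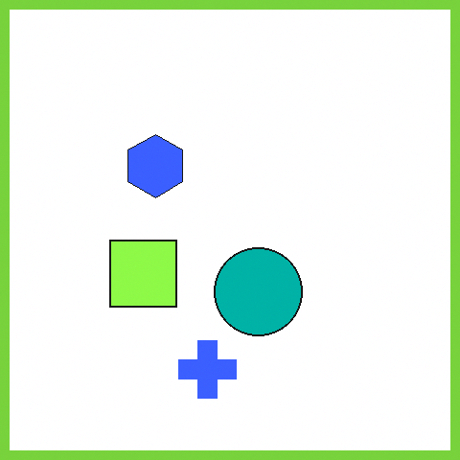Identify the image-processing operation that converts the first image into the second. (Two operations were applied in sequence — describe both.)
The transformation is: brightened a little, then framed with a lime border.

Every pixel — background and shapes alike — is uniformly brightened. A solid lime frame runs around the edge of the second image, with the content slightly shrunk inside it.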